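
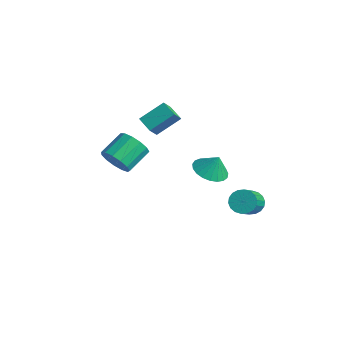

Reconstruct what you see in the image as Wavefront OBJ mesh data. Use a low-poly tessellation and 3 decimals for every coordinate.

v -0.595 -4.382 2.365
v -0.303 -4.719 3.1
v -0.533 -3.454 3.771
v -0.825 -3.118 3.035
v 0.082 -4.53 2.875
v -0.149 -3.265 3.545
v 0.252 -4.293 2.487
v 0.021 -3.029 3.158
v 0.153 -4.085 2.061
v -0.077 -2.82 2.732
v -0.183 -3.972 1.731
v -0.414 -2.707 2.402
v -0.65 -3.988 1.602
v -0.88 -2.723 2.273
v -1.1 -4.13 1.716
v -1.33 -2.865 2.386
v -1.389 -4.352 2.035
v -1.619 -3.087 2.706
v -1.426 -4.584 2.459
v -1.656 -3.319 3.13
v -1.199 -4.751 2.853
v -1.429 -3.487 3.524
v -0.781 -4.802 3.092
v -1.011 -3.537 3.763
v 2.423 1.279 -1.216
v 3.008 1.634 -1.3
v 3.903 0.436 -0.128
v 3.317 0.081 -0.044
v 2.878 1.773 -1.059
v 3.773 0.575 0.113
v 2.658 1.814 -0.849
v 3.553 0.616 0.323
v 2.391 1.749 -0.712
v 3.286 0.551 0.46
v 2.13 1.591 -0.674
v 3.025 0.393 0.498
v 1.928 1.371 -0.744
v 2.822 0.173 0.428
v 1.823 1.133 -0.908
v 2.718 -0.065 0.265
v 1.837 0.924 -1.132
v 2.732 -0.274 0.04
v 1.967 0.785 -1.373
v 2.862 -0.413 -0.201
v 2.187 0.744 -1.583
v 3.082 -0.454 -0.411
v 2.454 0.809 -1.72
v 3.349 -0.389 -0.548
v 2.715 0.967 -1.758
v 3.61 -0.231 -0.586
v 2.918 1.187 -1.688
v 3.812 -0.011 -0.516
v 3.022 1.425 -1.525
v 3.917 0.227 -0.352
v -0.776 1.282 -0.782
v 0.115 1.037 -1.004
v -0.444 1.558 0.242
v 0.108 1.419 -1.104
v -0.053 1.777 -1.149
v -0.338 2.05 -1.13
v -0.698 2.19 -1.051
v -1.073 2.173 -0.925
v -1.395 2.002 -0.775
v -1.611 1.707 -0.625
v -1.682 1.338 -0.503
v -1.597 0.96 -0.429
v -1.369 0.637 -0.416
v -1.039 0.426 -0.466
v -0.663 0.363 -0.571
v -0.307 0.459 -0.712
v -0.032 0.697 -0.865
v -4.008 -0.232 1.453
v -3.726 -0.847 2.175
v -3.646 0.974 2.339
v -3.364 0.359 3.062
v -3.116 -0.239 1.098
v -2.834 -0.854 1.821
v -2.754 0.967 1.985
v -2.472 0.352 2.707
f 2 1 5
f 2 5 3
f 3 5 6
f 3 6 4
f 5 1 7
f 5 7 6
f 6 7 8
f 6 8 4
f 7 1 9
f 7 9 8
f 8 9 10
f 8 10 4
f 9 1 11
f 9 11 10
f 10 11 12
f 10 12 4
f 11 1 13
f 11 13 12
f 12 13 14
f 12 14 4
f 13 1 15
f 13 15 14
f 14 15 16
f 14 16 4
f 15 1 17
f 15 17 16
f 16 17 18
f 16 18 4
f 17 1 19
f 17 19 18
f 18 19 20
f 18 20 4
f 19 1 21
f 19 21 20
f 20 21 22
f 20 22 4
f 21 1 23
f 21 23 22
f 22 23 24
f 22 24 4
f 23 1 2
f 23 2 24
f 24 2 3
f 24 3 4
f 26 25 29
f 26 29 27
f 27 29 30
f 27 30 28
f 29 25 31
f 29 31 30
f 30 31 32
f 30 32 28
f 31 25 33
f 31 33 32
f 32 33 34
f 32 34 28
f 33 25 35
f 33 35 34
f 34 35 36
f 34 36 28
f 35 25 37
f 35 37 36
f 36 37 38
f 36 38 28
f 37 25 39
f 37 39 38
f 38 39 40
f 38 40 28
f 39 25 41
f 39 41 40
f 40 41 42
f 40 42 28
f 41 25 43
f 41 43 42
f 42 43 44
f 42 44 28
f 43 25 45
f 43 45 44
f 44 45 46
f 44 46 28
f 45 25 47
f 45 47 46
f 46 47 48
f 46 48 28
f 47 25 49
f 47 49 48
f 48 49 50
f 48 50 28
f 49 25 51
f 49 51 50
f 50 51 52
f 50 52 28
f 51 25 53
f 51 53 52
f 52 53 54
f 52 54 28
f 53 25 26
f 53 26 54
f 54 26 27
f 54 27 28
f 56 55 58
f 56 58 57
f 58 55 59
f 58 59 57
f 59 55 60
f 59 60 57
f 60 55 61
f 60 61 57
f 61 55 62
f 61 62 57
f 62 55 63
f 62 63 57
f 63 55 64
f 63 64 57
f 64 55 65
f 64 65 57
f 65 55 66
f 65 66 57
f 66 55 67
f 66 67 57
f 67 55 68
f 67 68 57
f 68 55 69
f 68 69 57
f 69 55 70
f 69 70 57
f 70 55 71
f 70 71 57
f 71 55 56
f 71 56 57
f 73 75 72
f 76 73 72
f 72 75 74
f 74 76 72
f 73 79 75
f 77 73 76
f 77 79 73
f 75 79 74
f 78 76 74
f 74 79 78
f 78 77 76
f 79 77 78



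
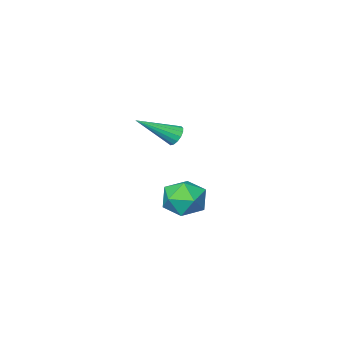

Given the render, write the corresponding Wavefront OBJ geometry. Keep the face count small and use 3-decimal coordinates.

v 0.548 4.632 -3.423
v 0.936 4.265 -4.329
v -0.156 3.115 -3.111
v 0.232 2.748 -4.017
v 0.88 2.976 -3.221
v 1.315 3.913 -3.414
v -0.535 3.467 -4.026
v -0.1 4.404 -4.219
v 0.267 3.545 -4.702
v 1.142 3.242 -4.204
v -0.362 4.138 -3.236
v 0.513 3.835 -2.738
v -2.875 -1.753 -3.049
v -2.528 -1.407 -3.359
v -1.205 -2.427 -1.931
v -2.616 -1.24 -3.126
v -2.774 -1.209 -2.872
v -2.959 -1.325 -2.666
v -3.121 -1.555 -2.562
v -3.218 -1.838 -2.588
v -3.223 -2.098 -2.738
v -3.134 -2.266 -2.971
v -2.977 -2.296 -3.225
v -2.792 -2.18 -3.431
v -2.63 -1.95 -3.535
v -2.533 -1.667 -3.509
f 1 12 6
f 1 6 2
f 1 2 8
f 1 8 11
f 1 11 12
f 2 6 10
f 6 12 5
f 12 11 3
f 11 8 7
f 8 2 9
f 4 10 5
f 4 5 3
f 4 3 7
f 4 7 9
f 4 9 10
f 5 10 6
f 3 5 12
f 7 3 11
f 9 7 8
f 10 9 2
f 14 13 16
f 14 16 15
f 16 13 17
f 16 17 15
f 17 13 18
f 17 18 15
f 18 13 19
f 18 19 15
f 19 13 20
f 19 20 15
f 20 13 21
f 20 21 15
f 21 13 22
f 21 22 15
f 22 13 23
f 22 23 15
f 23 13 24
f 23 24 15
f 24 13 25
f 24 25 15
f 25 13 26
f 25 26 15
f 26 13 14
f 26 14 15



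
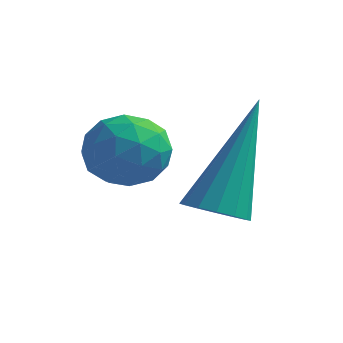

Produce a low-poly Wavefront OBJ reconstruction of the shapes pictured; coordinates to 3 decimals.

v 1.961 -0.579 -2.881
v 2.393 -0.825 -2.769
v 2.079 0.459 -1.059
v 2.469 -0.608 -2.898
v 2.409 -0.383 -3.022
v 2.229 -0.21 -3.109
v 1.976 -0.137 -3.134
v 1.72 -0.182 -3.091
v 1.528 -0.334 -2.992
v 1.452 -0.551 -2.863
v 1.512 -0.776 -2.739
v 1.692 -0.948 -2.653
v 1.945 -1.022 -2.627
v 2.201 -0.977 -2.67
v 0.347 -1.085 -1.812
v 0.737 -0.666 -1.478
v 1.163 -1.774 -1.902
v 1.553 -1.355 -1.568
v 1.057 -1.665 -1.257
v 0.553 -1.239 -1.202
v 1.347 -1.201 -2.178
v 0.843 -0.775 -2.123
v 1.355 -0.738 -1.705
v 1.176 -1.025 -1.135
v 0.724 -1.415 -2.245
v 0.545 -1.702 -1.675
v 0.47 -0.815 -1.637
v 1.43 -1.625 -1.743
v 1.138 -1.807 -1.56
v 1.367 -1.561 -1.364
v 0.362 -1.152 -1.475
v 0.591 -0.906 -1.278
v 0.779 -1.493 -1.148
v 1.309 -1.534 -2.102
v 1.538 -1.288 -1.905
v 0.533 -0.879 -2.016
v 0.762 -0.633 -1.82
v 1.121 -0.947 -2.232
v 1.063 -0.611 -1.574
v 1.543 -1.016 -1.627
v 1.422 -0.925 -1.986
v 1.125 -0.675 -1.953
v 0.957 -0.78 -1.239
v 1.437 -1.185 -1.292
v 1.146 -1.367 -1.109
v 0.849 -1.116 -1.077
v 1.321 -0.822 -1.373
v 0.463 -1.255 -2.088
v 0.943 -1.66 -2.141
v 1.051 -1.324 -2.303
v 0.754 -1.073 -2.271
v 0.357 -1.424 -1.753
v 0.837 -1.829 -1.806
v 0.775 -1.765 -1.427
v 0.478 -1.515 -1.394
v 0.579 -1.618 -2.007
f 2 1 4
f 2 4 3
f 4 1 5
f 4 5 3
f 5 1 6
f 5 6 3
f 6 1 7
f 6 7 3
f 7 1 8
f 7 8 3
f 8 1 9
f 8 9 3
f 9 1 10
f 9 10 3
f 10 1 11
f 10 11 3
f 11 1 12
f 11 12 3
f 12 1 13
f 12 13 3
f 13 1 14
f 13 14 3
f 14 1 2
f 14 2 3
f 15 52 31
f 52 26 55
f 31 55 20
f 52 55 31
f 15 31 27
f 31 20 32
f 27 32 16
f 31 32 27
f 15 27 36
f 27 16 37
f 36 37 22
f 27 37 36
f 15 36 48
f 36 22 51
f 48 51 25
f 36 51 48
f 15 48 52
f 48 25 56
f 52 56 26
f 48 56 52
f 16 32 43
f 32 20 46
f 43 46 24
f 32 46 43
f 20 55 33
f 55 26 54
f 33 54 19
f 55 54 33
f 26 56 53
f 56 25 49
f 53 49 17
f 56 49 53
f 25 51 50
f 51 22 38
f 50 38 21
f 51 38 50
f 22 37 42
f 37 16 39
f 42 39 23
f 37 39 42
f 18 44 30
f 44 24 45
f 30 45 19
f 44 45 30
f 18 30 28
f 30 19 29
f 28 29 17
f 30 29 28
f 18 28 35
f 28 17 34
f 35 34 21
f 28 34 35
f 18 35 40
f 35 21 41
f 40 41 23
f 35 41 40
f 18 40 44
f 40 23 47
f 44 47 24
f 40 47 44
f 19 45 33
f 45 24 46
f 33 46 20
f 45 46 33
f 17 29 53
f 29 19 54
f 53 54 26
f 29 54 53
f 21 34 50
f 34 17 49
f 50 49 25
f 34 49 50
f 23 41 42
f 41 21 38
f 42 38 22
f 41 38 42
f 24 47 43
f 47 23 39
f 43 39 16
f 47 39 43



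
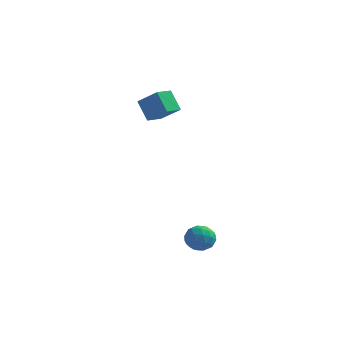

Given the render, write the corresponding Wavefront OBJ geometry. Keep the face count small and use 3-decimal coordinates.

v -3.025 3.636 3.995
v -1.734 3.346 4.929
v -2.676 4.71 3.845
v -1.384 4.421 4.779
v -2.256 3.219 2.801
v -0.964 2.93 3.735
v -1.906 4.294 2.651
v -0.615 4.004 3.585
v 3.347 -1.704 -3.859
v 3.757 -2.274 -3.324
v 2.223 -1.686 -2.976
v 2.633 -2.256 -2.441
v 2.933 -1.429 -2.518
v 3.628 -1.44 -3.064
v 2.352 -2.52 -3.236
v 3.047 -2.531 -3.782
v 3.143 -2.779 -2.939
v 3.502 -2.105 -2.496
v 2.478 -1.855 -3.804
v 2.837 -1.181 -3.361
v 3.651 -1.991 -3.669
v 2.329 -1.969 -2.631
v 2.506 -1.483 -2.676
v 2.747 -1.819 -2.362
v 3.574 -1.5 -3.516
v 3.816 -1.836 -3.202
v 3.332 -1.339 -2.728
v 2.164 -2.124 -3.098
v 2.406 -2.46 -2.784
v 3.233 -2.141 -3.938
v 3.474 -2.477 -3.624
v 2.648 -2.621 -3.572
v 3.531 -2.622 -3.129
v 2.87 -2.612 -2.61
v 2.705 -2.767 -3.077
v 3.113 -2.773 -3.397
v 3.742 -2.226 -2.868
v 3.081 -2.216 -2.349
v 3.258 -1.73 -2.394
v 3.666 -1.736 -2.715
v 3.381 -2.523 -2.642
v 2.899 -1.744 -3.951
v 2.238 -1.734 -3.432
v 2.314 -2.224 -3.585
v 2.722 -2.23 -3.906
v 3.11 -1.348 -3.69
v 2.449 -1.338 -3.171
v 2.867 -1.187 -2.903
v 3.275 -1.193 -3.223
v 2.599 -1.437 -3.658
f 2 4 1
f 5 2 1
f 1 4 3
f 3 5 1
f 2 8 4
f 6 2 5
f 6 8 2
f 4 8 3
f 7 5 3
f 3 8 7
f 7 6 5
f 8 6 7
f 9 46 25
f 46 20 49
f 25 49 14
f 46 49 25
f 9 25 21
f 25 14 26
f 21 26 10
f 25 26 21
f 9 21 30
f 21 10 31
f 30 31 16
f 21 31 30
f 9 30 42
f 30 16 45
f 42 45 19
f 30 45 42
f 9 42 46
f 42 19 50
f 46 50 20
f 42 50 46
f 10 26 37
f 26 14 40
f 37 40 18
f 26 40 37
f 14 49 27
f 49 20 48
f 27 48 13
f 49 48 27
f 20 50 47
f 50 19 43
f 47 43 11
f 50 43 47
f 19 45 44
f 45 16 32
f 44 32 15
f 45 32 44
f 16 31 36
f 31 10 33
f 36 33 17
f 31 33 36
f 12 38 24
f 38 18 39
f 24 39 13
f 38 39 24
f 12 24 22
f 24 13 23
f 22 23 11
f 24 23 22
f 12 22 29
f 22 11 28
f 29 28 15
f 22 28 29
f 12 29 34
f 29 15 35
f 34 35 17
f 29 35 34
f 12 34 38
f 34 17 41
f 38 41 18
f 34 41 38
f 13 39 27
f 39 18 40
f 27 40 14
f 39 40 27
f 11 23 47
f 23 13 48
f 47 48 20
f 23 48 47
f 15 28 44
f 28 11 43
f 44 43 19
f 28 43 44
f 17 35 36
f 35 15 32
f 36 32 16
f 35 32 36
f 18 41 37
f 41 17 33
f 37 33 10
f 41 33 37



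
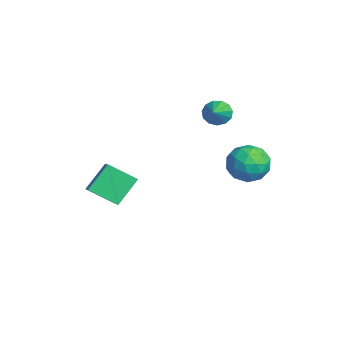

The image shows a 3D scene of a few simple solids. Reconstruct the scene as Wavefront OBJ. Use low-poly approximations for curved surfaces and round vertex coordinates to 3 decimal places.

v -2.319 -2.467 -0.812
v -1.343 -2.505 -0.285
v -1.809 -1.174 -1.664
v -0.833 -1.213 -1.137
v -1.707 -3.507 -2.023
v -0.731 -3.546 -1.496
v -1.197 -2.215 -2.875
v -0.221 -2.253 -2.348
v -0.309 2.354 3.104
v 0.042 2.932 2.889
v 1.009 1.846 3.896
v -0.13 3.028 3.237
v -0.359 2.91 3.543
v -0.572 2.615 3.709
v -0.702 2.238 3.684
v -0.708 1.897 3.474
v -0.586 1.702 3.147
v -0.377 1.713 2.806
v -0.147 1.928 2.56
v 0.032 2.278 2.486
v 0.103 2.652 2.609
v 2.233 2.994 2.2
v 2.809 3.874 1.99
v 3.411 2.026 1.37
v 3.987 2.906 1.16
v 3.909 2.544 2.167
v 3.181 3.142 2.679
v 3.039 2.758 0.681
v 2.311 3.356 1.193
v 3.307 3.729 1.051
v 3.844 3.596 1.969
v 2.376 2.304 1.391
v 2.913 2.171 2.309
v 2.418 3.519 2.167
v 3.802 2.381 1.193
v 3.757 2.168 1.784
v 4.095 2.686 1.661
v 2.636 3.088 2.573
v 2.975 3.606 2.449
v 3.621 2.824 2.553
v 3.245 2.294 0.911
v 3.584 2.812 0.787
v 2.125 3.214 1.699
v 2.463 3.732 1.576
v 2.599 3.076 0.807
v 3.048 3.951 1.492
v 3.741 3.382 1.005
v 3.184 3.295 0.723
v 2.756 3.646 1.024
v 3.365 3.873 2.032
v 4.057 3.304 1.545
v 4.011 3.091 2.136
v 3.583 3.443 2.437
v 3.657 3.787 1.48
v 2.163 2.596 1.815
v 2.855 2.027 1.328
v 2.637 2.457 0.923
v 2.209 2.809 1.224
v 2.479 2.518 2.355
v 3.172 1.949 1.868
v 3.464 2.254 2.336
v 3.036 2.605 2.637
v 2.563 2.113 1.88
f 2 4 1
f 5 2 1
f 1 4 3
f 3 5 1
f 2 8 4
f 6 2 5
f 6 8 2
f 4 8 3
f 7 5 3
f 3 8 7
f 7 6 5
f 8 6 7
f 10 9 12
f 10 12 11
f 12 9 13
f 12 13 11
f 13 9 14
f 13 14 11
f 14 9 15
f 14 15 11
f 15 9 16
f 15 16 11
f 16 9 17
f 16 17 11
f 17 9 18
f 17 18 11
f 18 9 19
f 18 19 11
f 19 9 20
f 19 20 11
f 20 9 21
f 20 21 11
f 21 9 10
f 21 10 11
f 22 59 38
f 59 33 62
f 38 62 27
f 59 62 38
f 22 38 34
f 38 27 39
f 34 39 23
f 38 39 34
f 22 34 43
f 34 23 44
f 43 44 29
f 34 44 43
f 22 43 55
f 43 29 58
f 55 58 32
f 43 58 55
f 22 55 59
f 55 32 63
f 59 63 33
f 55 63 59
f 23 39 50
f 39 27 53
f 50 53 31
f 39 53 50
f 27 62 40
f 62 33 61
f 40 61 26
f 62 61 40
f 33 63 60
f 63 32 56
f 60 56 24
f 63 56 60
f 32 58 57
f 58 29 45
f 57 45 28
f 58 45 57
f 29 44 49
f 44 23 46
f 49 46 30
f 44 46 49
f 25 51 37
f 51 31 52
f 37 52 26
f 51 52 37
f 25 37 35
f 37 26 36
f 35 36 24
f 37 36 35
f 25 35 42
f 35 24 41
f 42 41 28
f 35 41 42
f 25 42 47
f 42 28 48
f 47 48 30
f 42 48 47
f 25 47 51
f 47 30 54
f 51 54 31
f 47 54 51
f 26 52 40
f 52 31 53
f 40 53 27
f 52 53 40
f 24 36 60
f 36 26 61
f 60 61 33
f 36 61 60
f 28 41 57
f 41 24 56
f 57 56 32
f 41 56 57
f 30 48 49
f 48 28 45
f 49 45 29
f 48 45 49
f 31 54 50
f 54 30 46
f 50 46 23
f 54 46 50



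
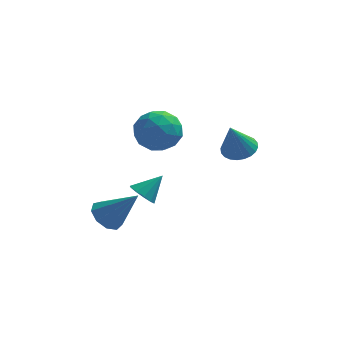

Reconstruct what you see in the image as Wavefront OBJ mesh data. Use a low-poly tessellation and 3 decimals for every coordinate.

v -2.035 -2.7 -1.724
v -1.377 -2.651 -2.306
v -0.645 -2.98 -0.176
v -1.504 -2.103 -2.093
v -1.88 -1.834 -1.707
v -2.328 -1.97 -1.329
v -2.639 -2.448 -1.136
v -2.668 -3.044 -1.218
v -2.401 -3.478 -1.537
v -1.962 -3.549 -1.944
v -1.558 -3.222 -2.247
v 3.517 0.413 0.873
v 4.058 -0.235 0.771
v 3.123 -0.173 2.507
v 4.257 -0.004 0.902
v 4.344 0.29 1.029
v 4.304 0.603 1.131
v 4.145 0.887 1.195
v 3.89 1.099 1.209
v 3.579 1.206 1.172
v 3.258 1.193 1.09
v 2.976 1.061 0.975
v 2.777 0.83 0.844
v 2.691 0.536 0.718
v 2.73 0.223 0.615
v 2.889 -0.061 0.551
v 3.144 -0.273 0.537
v 3.456 -0.38 0.574
v 3.777 -0.367 0.656
v -0.822 0.733 -2.639
v -0.247 0.436 -2.998
v 0.062 1.307 -1.701
v -0.327 0.849 -3.176
v -0.595 1.218 -3.149
v -0.95 1.402 -2.927
v -1.256 1.331 -2.595
v -1.396 1.031 -2.279
v -1.317 0.617 -2.101
v -1.048 0.248 -2.128
v -0.693 0.064 -2.35
v -0.387 0.136 -2.682
v -0.349 -0.638 2.67
v 0.727 -0.668 3.064
v -0.527 -2.452 3.016
v 0.549 -2.482 3.41
v -0.262 -1.927 4
v -0.152 -0.807 3.786
v 0.352 -2.313 2.294
v 0.462 -1.193 2.08
v 1.16 -1.704 2.831
v 0.78 -1.465 3.886
v -0.58 -1.655 2.194
v -0.96 -1.416 3.249
v 0.204 -0.494 2.837
v -0.004 -2.626 3.243
v -0.481 -2.3 3.59
v 0.151 -2.318 3.822
v -0.312 -0.576 3.261
v 0.32 -0.593 3.493
v -0.261 -1.333 4.043
v -0.12 -2.527 2.587
v 0.512 -2.544 2.819
v 0.049 -0.802 2.258
v 0.681 -0.82 2.49
v 0.461 -1.787 2.037
v 1.091 -1.12 2.932
v 0.987 -2.186 3.135
v 0.871 -2.087 2.479
v 0.936 -1.428 2.353
v 0.868 -0.98 3.552
v 0.764 -2.046 3.755
v 0.287 -1.72 4.102
v 0.352 -1.062 3.976
v 1.123 -1.589 3.415
v -0.564 -1.074 2.325
v -0.668 -2.14 2.528
v -0.152 -2.058 2.104
v -0.087 -1.4 1.978
v -0.787 -0.934 2.945
v -0.891 -2 3.148
v -0.736 -1.692 3.727
v -0.671 -1.033 3.601
v -0.923 -1.531 2.665
f 2 1 4
f 2 4 3
f 4 1 5
f 4 5 3
f 5 1 6
f 5 6 3
f 6 1 7
f 6 7 3
f 7 1 8
f 7 8 3
f 8 1 9
f 8 9 3
f 9 1 10
f 9 10 3
f 10 1 11
f 10 11 3
f 11 1 2
f 11 2 3
f 13 12 15
f 13 15 14
f 15 12 16
f 15 16 14
f 16 12 17
f 16 17 14
f 17 12 18
f 17 18 14
f 18 12 19
f 18 19 14
f 19 12 20
f 19 20 14
f 20 12 21
f 20 21 14
f 21 12 22
f 21 22 14
f 22 12 23
f 22 23 14
f 23 12 24
f 23 24 14
f 24 12 25
f 24 25 14
f 25 12 26
f 25 26 14
f 26 12 27
f 26 27 14
f 27 12 28
f 27 28 14
f 28 12 29
f 28 29 14
f 29 12 13
f 29 13 14
f 31 30 33
f 31 33 32
f 33 30 34
f 33 34 32
f 34 30 35
f 34 35 32
f 35 30 36
f 35 36 32
f 36 30 37
f 36 37 32
f 37 30 38
f 37 38 32
f 38 30 39
f 38 39 32
f 39 30 40
f 39 40 32
f 40 30 41
f 40 41 32
f 41 30 31
f 41 31 32
f 42 79 58
f 79 53 82
f 58 82 47
f 79 82 58
f 42 58 54
f 58 47 59
f 54 59 43
f 58 59 54
f 42 54 63
f 54 43 64
f 63 64 49
f 54 64 63
f 42 63 75
f 63 49 78
f 75 78 52
f 63 78 75
f 42 75 79
f 75 52 83
f 79 83 53
f 75 83 79
f 43 59 70
f 59 47 73
f 70 73 51
f 59 73 70
f 47 82 60
f 82 53 81
f 60 81 46
f 82 81 60
f 53 83 80
f 83 52 76
f 80 76 44
f 83 76 80
f 52 78 77
f 78 49 65
f 77 65 48
f 78 65 77
f 49 64 69
f 64 43 66
f 69 66 50
f 64 66 69
f 45 71 57
f 71 51 72
f 57 72 46
f 71 72 57
f 45 57 55
f 57 46 56
f 55 56 44
f 57 56 55
f 45 55 62
f 55 44 61
f 62 61 48
f 55 61 62
f 45 62 67
f 62 48 68
f 67 68 50
f 62 68 67
f 45 67 71
f 67 50 74
f 71 74 51
f 67 74 71
f 46 72 60
f 72 51 73
f 60 73 47
f 72 73 60
f 44 56 80
f 56 46 81
f 80 81 53
f 56 81 80
f 48 61 77
f 61 44 76
f 77 76 52
f 61 76 77
f 50 68 69
f 68 48 65
f 69 65 49
f 68 65 69
f 51 74 70
f 74 50 66
f 70 66 43
f 74 66 70



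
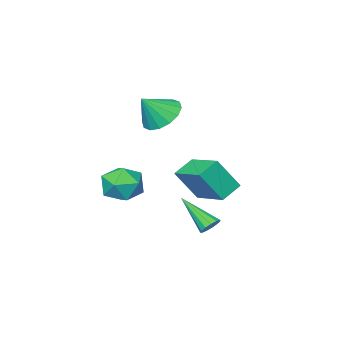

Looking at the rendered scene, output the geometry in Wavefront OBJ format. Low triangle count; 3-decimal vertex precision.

v -0.847 -2.739 -2.36
v -0.361 -2.92 -3.251
v -0.999 -4.38 -2.109
v -0.513 -4.561 -3
v 0.005 -4.164 -2.203
v 0.098 -3.149 -2.358
v -1.458 -4.151 -3.002
v -1.365 -3.136 -3.157
v -0.739 -3.792 -3.648
v 0.165 -3.8 -3.153
v -1.525 -3.5 -2.207
v -0.621 -3.508 -1.712
v -1.774 0.708 -3.792
v -1.339 0.931 -3.646
v -1.426 -0.728 -2.628
v -1.543 1.027 -3.467
v -1.821 1.021 -3.391
v -2.083 0.915 -3.443
v -2.247 0.744 -3.605
v -2.261 0.561 -3.826
v -2.121 0.425 -4.037
v -1.87 0.379 -4.169
v -1.589 0.437 -4.182
v -1.366 0.581 -4.07
v -1.273 0.765 -3.871
v -2.824 -3.799 0.683
v -2.203 -3.123 0.262
v -1.896 -3.981 1.757
v -2.513 -2.844 0.577
v -2.906 -2.821 0.921
v -3.277 -3.06 1.201
v -3.527 -3.497 1.343
v -3.588 -4.015 1.308
v -3.444 -4.475 1.105
v -3.135 -4.754 0.79
v -2.741 -4.777 0.446
v -2.37 -4.538 0.166
v -2.121 -4.101 0.024
v -2.06 -3.583 0.059
v -1.544 0.156 -2.32
v -2.479 0.087 -1.825
v -1.38 1.933 -1.76
v -2.315 1.864 -1.265
v -0.785 -0.344 -0.955
v -1.72 -0.413 -0.46
v -0.621 1.433 -0.395
v -1.556 1.364 0.1
f 1 12 6
f 1 6 2
f 1 2 8
f 1 8 11
f 1 11 12
f 2 6 10
f 6 12 5
f 12 11 3
f 11 8 7
f 8 2 9
f 4 10 5
f 4 5 3
f 4 3 7
f 4 7 9
f 4 9 10
f 5 10 6
f 3 5 12
f 7 3 11
f 9 7 8
f 10 9 2
f 14 13 16
f 14 16 15
f 16 13 17
f 16 17 15
f 17 13 18
f 17 18 15
f 18 13 19
f 18 19 15
f 19 13 20
f 19 20 15
f 20 13 21
f 20 21 15
f 21 13 22
f 21 22 15
f 22 13 23
f 22 23 15
f 23 13 24
f 23 24 15
f 24 13 25
f 24 25 15
f 25 13 14
f 25 14 15
f 27 26 29
f 27 29 28
f 29 26 30
f 29 30 28
f 30 26 31
f 30 31 28
f 31 26 32
f 31 32 28
f 32 26 33
f 32 33 28
f 33 26 34
f 33 34 28
f 34 26 35
f 34 35 28
f 35 26 36
f 35 36 28
f 36 26 37
f 36 37 28
f 37 26 38
f 37 38 28
f 38 26 39
f 38 39 28
f 39 26 27
f 39 27 28
f 41 43 40
f 44 41 40
f 40 43 42
f 42 44 40
f 41 47 43
f 45 41 44
f 45 47 41
f 43 47 42
f 46 44 42
f 42 47 46
f 46 45 44
f 47 45 46



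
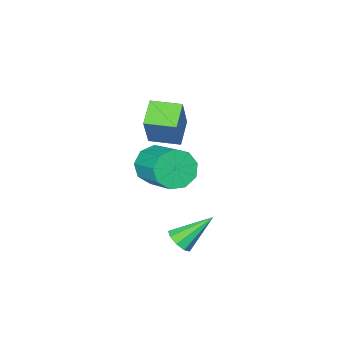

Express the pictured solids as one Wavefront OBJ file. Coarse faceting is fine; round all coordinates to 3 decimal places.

v 3.986 2.733 0.557
v 4.269 2.303 1.031
v 2.614 3.247 1.843
v 4.466 2.738 1.067
v 4.438 3.171 0.864
v 4.199 3.399 0.517
v 3.86 3.315 0.189
v 3.58 2.959 0.033
v 3.491 2.497 0.122
v 3.633 2.146 0.414
v 3.94 2.069 0.773
v 3.165 -0.273 3.219
v 4.148 -0.22 2.886
v 4.399 1.666 3.928
v 3.415 1.613 4.261
v 3.716 0.096 2.418
v 3.967 1.983 3.46
v 3.025 0.239 2.325
v 3.276 2.126 3.367
v 2.4 0.143 2.65
v 2.651 2.029 3.692
v 2.132 -0.148 3.241
v 2.383 1.738 4.284
v 2.348 -0.498 3.822
v 2.599 1.389 4.865
v 2.946 -0.743 4.121
v 3.196 1.144 5.163
v 3.646 -0.767 3.997
v 3.897 1.119 5.04
v 4.121 -0.561 3.509
v 4.372 1.326 4.552
v 0.831 -3.934 3.024
v 1.528 -3.257 4.942
v -0.202 -2.846 3.016
v 0.495 -2.17 4.934
v 1.745 -3.07 2.386
v 2.442 -2.394 4.304
v 0.712 -1.983 2.378
v 1.409 -1.306 4.296
f 2 1 4
f 2 4 3
f 4 1 5
f 4 5 3
f 5 1 6
f 5 6 3
f 6 1 7
f 6 7 3
f 7 1 8
f 7 8 3
f 8 1 9
f 8 9 3
f 9 1 10
f 9 10 3
f 10 1 11
f 10 11 3
f 11 1 2
f 11 2 3
f 13 12 16
f 13 16 14
f 14 16 17
f 14 17 15
f 16 12 18
f 16 18 17
f 17 18 19
f 17 19 15
f 18 12 20
f 18 20 19
f 19 20 21
f 19 21 15
f 20 12 22
f 20 22 21
f 21 22 23
f 21 23 15
f 22 12 24
f 22 24 23
f 23 24 25
f 23 25 15
f 24 12 26
f 24 26 25
f 25 26 27
f 25 27 15
f 26 12 28
f 26 28 27
f 27 28 29
f 27 29 15
f 28 12 30
f 28 30 29
f 29 30 31
f 29 31 15
f 30 12 13
f 30 13 31
f 31 13 14
f 31 14 15
f 33 35 32
f 36 33 32
f 32 35 34
f 34 36 32
f 33 39 35
f 37 33 36
f 37 39 33
f 35 39 34
f 38 36 34
f 34 39 38
f 38 37 36
f 39 37 38



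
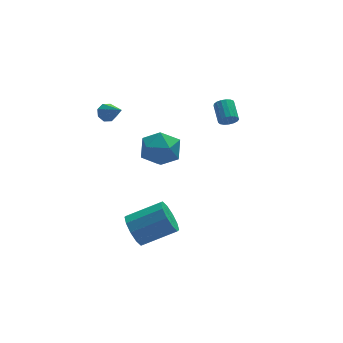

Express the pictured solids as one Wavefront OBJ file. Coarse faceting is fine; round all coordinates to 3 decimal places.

v -2.82 -2.956 -3.576
v -2.431 -3.374 -4.469
v -0.491 -3.561 -3.537
v -0.88 -3.144 -2.644
v -2.353 -2.724 -4.499
v -0.414 -2.912 -3.567
v -2.454 -2.163 -4.177
v -0.515 -2.35 -3.244
v -2.695 -1.905 -3.625
v -0.755 -2.092 -2.692
v -2.983 -2.048 -3.054
v -1.044 -2.236 -2.122
v -3.209 -2.539 -2.683
v -1.269 -2.726 -1.751
v -3.286 -3.188 -2.653
v -1.347 -3.376 -1.721
v -3.185 -3.75 -2.976
v -1.246 -3.937 -2.043
v -2.945 -4.008 -3.528
v -1.005 -4.195 -2.595
v -2.656 -3.864 -4.098
v -0.717 -4.052 -3.166
v 2.947 -0.939 2.762
v 3.252 -1.159 3.191
v 3.318 -0.02 3.726
v 3.013 0.199 3.298
v 3.44 -1.084 3.008
v 3.507 0.055 3.544
v 3.515 -0.976 2.769
v 3.582 0.163 3.305
v 3.46 -0.86 2.529
v 3.527 0.279 3.064
v 3.288 -0.761 2.342
v 3.355 0.377 2.877
v 3.037 -0.704 2.251
v 3.104 0.434 2.787
v 2.765 -0.701 2.277
v 2.832 0.438 2.813
v 2.535 -0.752 2.415
v 2.602 0.387 2.95
v 2.4 -0.846 2.632
v 2.466 0.293 3.167
v 2.389 -0.961 2.879
v 2.456 0.177 3.414
v 2.506 -1.072 3.099
v 2.573 0.067 3.635
v 2.724 -1.152 3.242
v 2.791 -0.013 3.778
v 2.993 -1.183 3.275
v 3.06 -0.045 3.811
v -3.226 1.068 3.154
v -2.948 1.479 3.508
v -2.714 -0.168 4.186
v -3.39 1.403 3.636
v -3.737 1.131 3.482
v -3.784 0.822 3.135
v -3.504 0.657 2.799
v -3.062 0.733 2.671
v -2.716 1.006 2.826
v -2.668 1.315 3.172
v -1.035 -2.419 3.647
v -0.409 -3.44 3.808
v -2.491 -3.44 2.832
v -1.865 -4.461 2.993
v -2.313 -3.869 3.948
v -1.413 -3.238 4.452
v -1.487 -3.642 2.188
v -0.587 -3.011 2.692
v -0.688 -4.196 2.907
v -1.198 -4.337 3.994
v -1.702 -2.543 2.646
v -2.212 -2.684 3.733
f 2 1 5
f 2 5 3
f 3 5 6
f 3 6 4
f 5 1 7
f 5 7 6
f 6 7 8
f 6 8 4
f 7 1 9
f 7 9 8
f 8 9 10
f 8 10 4
f 9 1 11
f 9 11 10
f 10 11 12
f 10 12 4
f 11 1 13
f 11 13 12
f 12 13 14
f 12 14 4
f 13 1 15
f 13 15 14
f 14 15 16
f 14 16 4
f 15 1 17
f 15 17 16
f 16 17 18
f 16 18 4
f 17 1 19
f 17 19 18
f 18 19 20
f 18 20 4
f 19 1 21
f 19 21 20
f 20 21 22
f 20 22 4
f 21 1 2
f 21 2 22
f 22 2 3
f 22 3 4
f 24 23 27
f 24 27 25
f 25 27 28
f 25 28 26
f 27 23 29
f 27 29 28
f 28 29 30
f 28 30 26
f 29 23 31
f 29 31 30
f 30 31 32
f 30 32 26
f 31 23 33
f 31 33 32
f 32 33 34
f 32 34 26
f 33 23 35
f 33 35 34
f 34 35 36
f 34 36 26
f 35 23 37
f 35 37 36
f 36 37 38
f 36 38 26
f 37 23 39
f 37 39 38
f 38 39 40
f 38 40 26
f 39 23 41
f 39 41 40
f 40 41 42
f 40 42 26
f 41 23 43
f 41 43 42
f 42 43 44
f 42 44 26
f 43 23 45
f 43 45 44
f 44 45 46
f 44 46 26
f 45 23 47
f 45 47 46
f 46 47 48
f 46 48 26
f 47 23 49
f 47 49 48
f 48 49 50
f 48 50 26
f 49 23 24
f 49 24 50
f 50 24 25
f 50 25 26
f 52 51 54
f 52 54 53
f 54 51 55
f 54 55 53
f 55 51 56
f 55 56 53
f 56 51 57
f 56 57 53
f 57 51 58
f 57 58 53
f 58 51 59
f 58 59 53
f 59 51 60
f 59 60 53
f 60 51 52
f 60 52 53
f 61 72 66
f 61 66 62
f 61 62 68
f 61 68 71
f 61 71 72
f 62 66 70
f 66 72 65
f 72 71 63
f 71 68 67
f 68 62 69
f 64 70 65
f 64 65 63
f 64 63 67
f 64 67 69
f 64 69 70
f 65 70 66
f 63 65 72
f 67 63 71
f 69 67 68
f 70 69 62



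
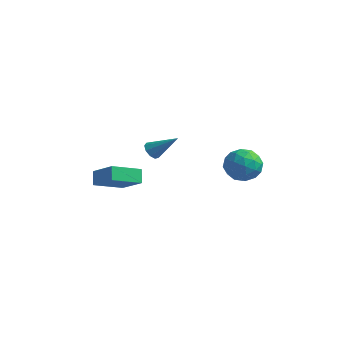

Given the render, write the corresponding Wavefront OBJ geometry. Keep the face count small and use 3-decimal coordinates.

v -2.861 0.565 0.001
v -3.192 0.992 0.604
v -2.2 1.927 -0.602
v -2.53 2.354 0.001
v -1.57 0.326 0.879
v -1.9 0.753 1.482
v -0.908 1.688 0.276
v -1.239 2.115 0.879
v 2.917 3.982 2.311
v 3.637 3.844 2.927
v 3.423 2.796 1.453
v 4.143 2.658 2.069
v 3.243 2.469 2.334
v 2.93 3.201 2.864
v 4.13 3.439 1.516
v 3.817 4.171 2.046
v 4.386 3.508 2.435
v 3.838 2.908 2.941
v 3.222 3.732 1.439
v 2.674 3.132 1.945
v 3.233 4.017 2.694
v 3.827 2.623 1.686
v 3.299 2.512 1.842
v 3.721 2.43 2.204
v 2.817 3.639 2.657
v 3.24 3.558 3.019
v 3.009 2.75 2.671
v 3.82 3.082 1.361
v 4.243 3.001 1.723
v 3.339 4.21 2.176
v 3.761 4.128 2.538
v 4.051 3.89 1.709
v 4.096 3.738 2.767
v 4.393 3.041 2.263
v 4.386 3.5 1.938
v 4.202 3.931 2.25
v 3.774 3.386 3.064
v 4.071 2.689 2.56
v 3.542 2.578 2.716
v 3.358 3.008 3.028
v 4.214 3.188 2.776
v 2.989 3.951 1.82
v 3.286 3.254 1.316
v 3.702 3.632 1.352
v 3.518 4.062 1.664
v 2.667 3.599 2.117
v 2.964 2.902 1.613
v 2.858 2.709 2.13
v 2.674 3.14 2.442
v 2.846 3.452 1.604
v -0.107 1.389 2.791
v 0.241 1.165 2.494
v 1.007 1.851 3.749
v 0.192 1.494 2.392
v 0.003 1.775 2.477
v -0.238 1.875 2.709
v -0.417 1.748 2.979
v -0.452 1.453 3.162
v -0.325 1.128 3.171
v -0.097 0.925 3.003
v 0.127 0.94 2.735
f 2 4 1
f 5 2 1
f 1 4 3
f 3 5 1
f 2 8 4
f 6 2 5
f 6 8 2
f 4 8 3
f 7 5 3
f 3 8 7
f 7 6 5
f 8 6 7
f 9 46 25
f 46 20 49
f 25 49 14
f 46 49 25
f 9 25 21
f 25 14 26
f 21 26 10
f 25 26 21
f 9 21 30
f 21 10 31
f 30 31 16
f 21 31 30
f 9 30 42
f 30 16 45
f 42 45 19
f 30 45 42
f 9 42 46
f 42 19 50
f 46 50 20
f 42 50 46
f 10 26 37
f 26 14 40
f 37 40 18
f 26 40 37
f 14 49 27
f 49 20 48
f 27 48 13
f 49 48 27
f 20 50 47
f 50 19 43
f 47 43 11
f 50 43 47
f 19 45 44
f 45 16 32
f 44 32 15
f 45 32 44
f 16 31 36
f 31 10 33
f 36 33 17
f 31 33 36
f 12 38 24
f 38 18 39
f 24 39 13
f 38 39 24
f 12 24 22
f 24 13 23
f 22 23 11
f 24 23 22
f 12 22 29
f 22 11 28
f 29 28 15
f 22 28 29
f 12 29 34
f 29 15 35
f 34 35 17
f 29 35 34
f 12 34 38
f 34 17 41
f 38 41 18
f 34 41 38
f 13 39 27
f 39 18 40
f 27 40 14
f 39 40 27
f 11 23 47
f 23 13 48
f 47 48 20
f 23 48 47
f 15 28 44
f 28 11 43
f 44 43 19
f 28 43 44
f 17 35 36
f 35 15 32
f 36 32 16
f 35 32 36
f 18 41 37
f 41 17 33
f 37 33 10
f 41 33 37
f 52 51 54
f 52 54 53
f 54 51 55
f 54 55 53
f 55 51 56
f 55 56 53
f 56 51 57
f 56 57 53
f 57 51 58
f 57 58 53
f 58 51 59
f 58 59 53
f 59 51 60
f 59 60 53
f 60 51 61
f 60 61 53
f 61 51 52
f 61 52 53



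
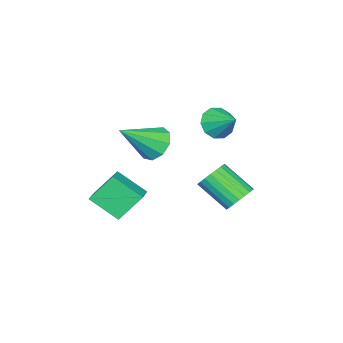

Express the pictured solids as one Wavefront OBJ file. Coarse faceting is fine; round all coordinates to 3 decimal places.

v -0.86 -2.365 -2.705
v -0.675 -3.707 -1.764
v -1.61 -1.624 -1.502
v -1.425 -2.967 -0.56
v 0.165 -1.953 -2.32
v 0.35 -3.296 -1.378
v -0.585 -1.213 -1.116
v -0.4 -2.555 -0.175
v -1.635 2.8 -0.494
v -1.301 3.208 0.067
v -1.351 1.808 1.115
v -1.685 1.4 0.554
v -1.612 3.261 0.122
v -1.662 1.861 1.171
v -1.927 3.234 0.071
v -1.977 1.834 1.12
v -2.191 3.132 -0.078
v -2.241 1.732 0.971
v -2.36 2.972 -0.299
v -2.409 1.572 0.75
v -2.403 2.783 -0.553
v -2.452 1.383 0.495
v -2.313 2.597 -0.798
v -2.363 1.197 0.251
v -2.106 2.446 -0.99
v -2.156 1.046 0.059
v -1.818 2.356 -1.096
v -1.867 0.956 -0.047
v -1.498 2.343 -1.098
v -1.548 0.943 -0.05
v -1.202 2.409 -0.996
v -1.251 1.009 0.052
v -0.98 2.542 -0.807
v -1.03 1.142 0.241
v -0.872 2.721 -0.564
v -0.922 1.321 0.485
v -0.896 2.913 -0.309
v -0.946 1.513 0.74
v -1.048 3.085 -0.086
v -1.098 1.685 0.963
v -1.178 -0.944 1.933
v -0.714 -1.247 1.211
v 0.178 -1.856 3.187
v -0.498 -0.69 1.383
v -0.6 -0.251 1.813
v -0.972 -0.136 2.298
v -1.441 -0.399 2.613
v -1.786 -0.917 2.609
v -1.847 -1.448 2.289
v -1.594 -1.742 1.802
v -1.147 -1.663 1.376
v -2.828 1.061 2.926
v -2.042 0.896 2.715
v -2.392 2.159 3.694
v -2.235 1.218 2.366
v -2.655 1.479 2.23
v -3.141 1.581 2.36
v -3.507 1.483 2.706
v -3.614 1.225 3.136
v -3.42 0.903 3.485
v -3 0.642 3.621
v -2.514 0.541 3.491
v -2.148 0.638 3.145
f 2 4 1
f 5 2 1
f 1 4 3
f 3 5 1
f 2 8 4
f 6 2 5
f 6 8 2
f 4 8 3
f 7 5 3
f 3 8 7
f 7 6 5
f 8 6 7
f 10 9 13
f 10 13 11
f 11 13 14
f 11 14 12
f 13 9 15
f 13 15 14
f 14 15 16
f 14 16 12
f 15 9 17
f 15 17 16
f 16 17 18
f 16 18 12
f 17 9 19
f 17 19 18
f 18 19 20
f 18 20 12
f 19 9 21
f 19 21 20
f 20 21 22
f 20 22 12
f 21 9 23
f 21 23 22
f 22 23 24
f 22 24 12
f 23 9 25
f 23 25 24
f 24 25 26
f 24 26 12
f 25 9 27
f 25 27 26
f 26 27 28
f 26 28 12
f 27 9 29
f 27 29 28
f 28 29 30
f 28 30 12
f 29 9 31
f 29 31 30
f 30 31 32
f 30 32 12
f 31 9 33
f 31 33 32
f 32 33 34
f 32 34 12
f 33 9 35
f 33 35 34
f 34 35 36
f 34 36 12
f 35 9 37
f 35 37 36
f 36 37 38
f 36 38 12
f 37 9 39
f 37 39 38
f 38 39 40
f 38 40 12
f 39 9 10
f 39 10 40
f 40 10 11
f 40 11 12
f 42 41 44
f 42 44 43
f 44 41 45
f 44 45 43
f 45 41 46
f 45 46 43
f 46 41 47
f 46 47 43
f 47 41 48
f 47 48 43
f 48 41 49
f 48 49 43
f 49 41 50
f 49 50 43
f 50 41 51
f 50 51 43
f 51 41 42
f 51 42 43
f 53 52 55
f 53 55 54
f 55 52 56
f 55 56 54
f 56 52 57
f 56 57 54
f 57 52 58
f 57 58 54
f 58 52 59
f 58 59 54
f 59 52 60
f 59 60 54
f 60 52 61
f 60 61 54
f 61 52 62
f 61 62 54
f 62 52 63
f 62 63 54
f 63 52 53
f 63 53 54



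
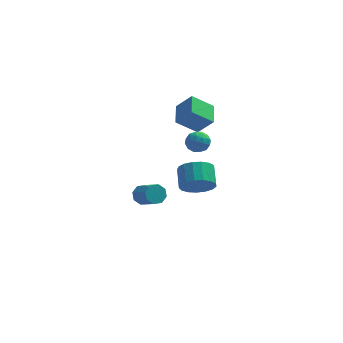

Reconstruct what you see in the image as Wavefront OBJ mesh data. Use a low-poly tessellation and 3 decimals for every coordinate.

v 2.734 -1.621 3.777
v 3.362 -1.576 3.511
v 2.818 -2.724 3.789
v 3.446 -2.679 3.523
v 3.33 -2.469 4.163
v 3.279 -1.788 4.156
v 2.901 -2.512 3.144
v 2.85 -1.831 3.137
v 3.466 -2.127 3.12
v 3.73 -2.101 3.749
v 2.45 -2.199 3.551
v 2.714 -2.173 4.18
v 3.041 -1.502 3.643
v 3.139 -2.798 3.657
v 3.071 -2.675 4.033
v 3.44 -2.649 3.876
v 2.992 -1.626 4.022
v 3.361 -1.6 3.866
v 3.342 -2.125 4.249
v 2.819 -2.7 3.434
v 3.188 -2.674 3.278
v 2.74 -1.651 3.424
v 3.109 -1.625 3.267
v 2.838 -2.175 3.051
v 3.471 -1.799 3.257
v 3.52 -2.447 3.264
v 3.2 -2.349 3.041
v 3.17 -1.949 3.037
v 3.627 -1.784 3.627
v 3.675 -2.432 3.634
v 3.608 -2.309 4.01
v 3.577 -1.908 4.006
v 3.687 -2.108 3.397
v 2.505 -1.868 3.666
v 2.553 -2.516 3.673
v 2.603 -2.392 3.294
v 2.572 -1.991 3.29
v 2.66 -1.853 4.036
v 2.709 -2.501 4.043
v 3.01 -2.351 4.263
v 2.98 -1.951 4.259
v 2.493 -2.192 3.903
v 1.826 2.28 2.123
v 2.663 2.031 3.099
v 1.804 3.622 2.483
v 2.642 3.374 3.459
v 2.978 2.546 1.201
v 3.816 2.298 2.177
v 2.957 3.889 1.561
v 3.794 3.64 2.537
v 0.403 -3.381 0.485
v 0.916 -3.219 0.197
v 1.61 -4.117 0.927
v 1.097 -4.279 1.215
v 0.839 -2.965 0.581
v 1.533 -3.864 1.312
v 0.507 -2.955 0.909
v 1.201 -3.854 1.64
v 0.114 -3.194 0.989
v 0.808 -4.093 1.719
v -0.11 -3.543 0.773
v 0.584 -4.441 1.503
v -0.033 -3.796 0.388
v 0.661 -4.695 1.119
v 0.299 -3.806 0.06
v 0.993 -4.705 0.791
v 0.692 -3.567 -0.019
v 1.386 -4.466 0.711
v 3.025 1.52 -2.384
v 3.335 1.06 -1.552
v 3.204 2.18 -0.884
v 2.895 2.64 -1.716
v 3.739 1.225 -1.749
v 3.608 2.344 -1.081
v 3.979 1.457 -2.091
v 3.849 2.576 -1.423
v 4.001 1.704 -2.5
v 3.871 2.823 -1.833
v 3.8 1.908 -2.883
v 3.669 3.028 -2.216
v 3.421 2.024 -3.152
v 3.29 3.144 -2.484
v 2.951 2.025 -3.244
v 2.821 3.144 -2.576
v 2.499 1.91 -3.14
v 2.368 3.029 -2.472
v 2.167 1.705 -2.862
v 2.036 2.825 -2.194
v 2.031 1.458 -2.475
v 1.901 2.578 -1.807
v 2.124 1.226 -2.067
v 1.993 2.345 -1.399
v 2.423 1.061 -1.731
v 2.292 2.18 -1.064
v 2.86 1.001 -1.545
v 2.729 2.12 -0.878
f 1 38 17
f 38 12 41
f 17 41 6
f 38 41 17
f 1 17 13
f 17 6 18
f 13 18 2
f 17 18 13
f 1 13 22
f 13 2 23
f 22 23 8
f 13 23 22
f 1 22 34
f 22 8 37
f 34 37 11
f 22 37 34
f 1 34 38
f 34 11 42
f 38 42 12
f 34 42 38
f 2 18 29
f 18 6 32
f 29 32 10
f 18 32 29
f 6 41 19
f 41 12 40
f 19 40 5
f 41 40 19
f 12 42 39
f 42 11 35
f 39 35 3
f 42 35 39
f 11 37 36
f 37 8 24
f 36 24 7
f 37 24 36
f 8 23 28
f 23 2 25
f 28 25 9
f 23 25 28
f 4 30 16
f 30 10 31
f 16 31 5
f 30 31 16
f 4 16 14
f 16 5 15
f 14 15 3
f 16 15 14
f 4 14 21
f 14 3 20
f 21 20 7
f 14 20 21
f 4 21 26
f 21 7 27
f 26 27 9
f 21 27 26
f 4 26 30
f 26 9 33
f 30 33 10
f 26 33 30
f 5 31 19
f 31 10 32
f 19 32 6
f 31 32 19
f 3 15 39
f 15 5 40
f 39 40 12
f 15 40 39
f 7 20 36
f 20 3 35
f 36 35 11
f 20 35 36
f 9 27 28
f 27 7 24
f 28 24 8
f 27 24 28
f 10 33 29
f 33 9 25
f 29 25 2
f 33 25 29
f 44 46 43
f 47 44 43
f 43 46 45
f 45 47 43
f 44 50 46
f 48 44 47
f 48 50 44
f 46 50 45
f 49 47 45
f 45 50 49
f 49 48 47
f 50 48 49
f 52 51 55
f 52 55 53
f 53 55 56
f 53 56 54
f 55 51 57
f 55 57 56
f 56 57 58
f 56 58 54
f 57 51 59
f 57 59 58
f 58 59 60
f 58 60 54
f 59 51 61
f 59 61 60
f 60 61 62
f 60 62 54
f 61 51 63
f 61 63 62
f 62 63 64
f 62 64 54
f 63 51 65
f 63 65 64
f 64 65 66
f 64 66 54
f 65 51 67
f 65 67 66
f 66 67 68
f 66 68 54
f 67 51 52
f 67 52 68
f 68 52 53
f 68 53 54
f 70 69 73
f 70 73 71
f 71 73 74
f 71 74 72
f 73 69 75
f 73 75 74
f 74 75 76
f 74 76 72
f 75 69 77
f 75 77 76
f 76 77 78
f 76 78 72
f 77 69 79
f 77 79 78
f 78 79 80
f 78 80 72
f 79 69 81
f 79 81 80
f 80 81 82
f 80 82 72
f 81 69 83
f 81 83 82
f 82 83 84
f 82 84 72
f 83 69 85
f 83 85 84
f 84 85 86
f 84 86 72
f 85 69 87
f 85 87 86
f 86 87 88
f 86 88 72
f 87 69 89
f 87 89 88
f 88 89 90
f 88 90 72
f 89 69 91
f 89 91 90
f 90 91 92
f 90 92 72
f 91 69 93
f 91 93 92
f 92 93 94
f 92 94 72
f 93 69 95
f 93 95 94
f 94 95 96
f 94 96 72
f 95 69 70
f 95 70 96
f 96 70 71
f 96 71 72



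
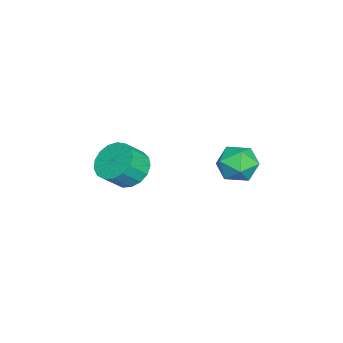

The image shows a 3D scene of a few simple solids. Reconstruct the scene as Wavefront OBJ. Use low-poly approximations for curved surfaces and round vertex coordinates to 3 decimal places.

v -2.713 2.803 -3.758
v -2.265 2.544 -2.991
v -3.935 2.076 -3.289
v -3.487 1.817 -2.522
v -3.713 2.705 -2.648
v -2.958 3.154 -2.937
v -3.242 1.466 -3.343
v -2.487 1.915 -3.632
v -2.592 1.717 -2.734
v -2.883 2.483 -2.305
v -3.317 2.137 -3.975
v -3.608 2.903 -3.546
v -3.21 -1.792 -4.087
v -2.819 -2.319 -4.732
v -2.259 -2.875 -3.938
v -2.65 -2.348 -3.293
v -2.542 -1.979 -4.69
v -1.981 -2.535 -3.896
v -2.417 -1.597 -4.511
v -1.857 -2.153 -3.716
v -2.475 -1.259 -4.234
v -1.914 -1.816 -3.44
v -2.7 -1.044 -3.923
v -2.14 -1.6 -3.129
v -3.043 -1 -3.65
v -2.482 -1.556 -2.856
v -3.424 -1.137 -3.477
v -2.863 -1.693 -2.683
v -3.756 -1.424 -3.444
v -3.195 -1.98 -2.65
v -3.963 -1.796 -3.558
v -3.402 -2.352 -2.764
v -3.998 -2.166 -3.793
v -3.437 -2.723 -2.999
v -3.852 -2.451 -4.096
v -3.291 -3.007 -3.302
v -3.559 -2.585 -4.396
v -2.998 -3.141 -3.602
v -3.186 -2.537 -4.626
v -2.626 -3.093 -3.832
f 1 12 6
f 1 6 2
f 1 2 8
f 1 8 11
f 1 11 12
f 2 6 10
f 6 12 5
f 12 11 3
f 11 8 7
f 8 2 9
f 4 10 5
f 4 5 3
f 4 3 7
f 4 7 9
f 4 9 10
f 5 10 6
f 3 5 12
f 7 3 11
f 9 7 8
f 10 9 2
f 14 13 17
f 14 17 15
f 15 17 18
f 15 18 16
f 17 13 19
f 17 19 18
f 18 19 20
f 18 20 16
f 19 13 21
f 19 21 20
f 20 21 22
f 20 22 16
f 21 13 23
f 21 23 22
f 22 23 24
f 22 24 16
f 23 13 25
f 23 25 24
f 24 25 26
f 24 26 16
f 25 13 27
f 25 27 26
f 26 27 28
f 26 28 16
f 27 13 29
f 27 29 28
f 28 29 30
f 28 30 16
f 29 13 31
f 29 31 30
f 30 31 32
f 30 32 16
f 31 13 33
f 31 33 32
f 32 33 34
f 32 34 16
f 33 13 35
f 33 35 34
f 34 35 36
f 34 36 16
f 35 13 37
f 35 37 36
f 36 37 38
f 36 38 16
f 37 13 39
f 37 39 38
f 38 39 40
f 38 40 16
f 39 13 14
f 39 14 40
f 40 14 15
f 40 15 16



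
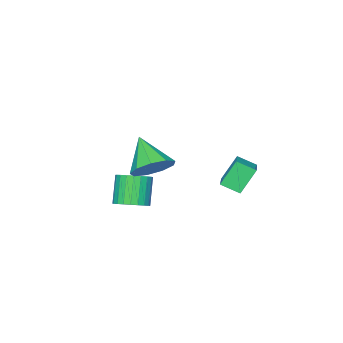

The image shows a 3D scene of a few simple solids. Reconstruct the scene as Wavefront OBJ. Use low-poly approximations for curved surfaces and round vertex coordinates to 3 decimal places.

v -1.657 -1.028 -1.935
v -2.503 -0.819 -0.641
v -2.172 -0.216 -2.403
v -3.019 -0.007 -1.11
v -0.301 0.227 -1.25
v -1.148 0.436 0.043
v -0.817 1.039 -1.719
v -1.663 1.248 -0.425
v 2.438 -2.858 -2.81
v 3.199 -3.241 -2.587
v 2.502 -3.784 -1.146
v 1.742 -3.402 -1.37
v 3.238 -2.928 -2.45
v 2.541 -3.472 -1.009
v 3.156 -2.605 -2.368
v 2.459 -3.148 -0.927
v 2.964 -2.321 -2.353
v 2.267 -2.864 -0.913
v 2.693 -2.118 -2.408
v 1.996 -2.661 -0.968
v 2.382 -2.028 -2.524
v 1.685 -2.571 -1.084
v 2.081 -2.065 -2.684
v 1.384 -2.608 -1.244
v 1.833 -2.222 -2.863
v 1.136 -2.765 -1.422
v 1.678 -2.476 -3.034
v 0.981 -3.019 -1.593
v 1.639 -2.788 -3.171
v 0.942 -3.332 -1.73
v 1.721 -3.112 -3.253
v 1.024 -3.655 -1.812
v 1.913 -3.396 -3.267
v 1.216 -3.939 -1.827
v 2.184 -3.599 -3.212
v 1.487 -4.142 -1.772
v 2.495 -3.689 -3.096
v 1.798 -4.232 -1.656
v 2.796 -3.652 -2.936
v 2.099 -4.195 -1.496
v 3.044 -3.495 -2.758
v 2.347 -4.038 -1.317
v 3.727 0.002 1.321
v 4.323 0.506 2.068
v 3.273 -1.382 2.619
v 3.628 0.754 2.09
v 2.979 0.651 1.752
v 2.68 0.244 1.213
v 2.871 -0.277 0.725
v 3.463 -0.667 0.516
v 4.178 -0.744 0.684
v 4.682 -0.472 1.15
v 4.74 0.021 1.697
f 2 4 1
f 5 2 1
f 1 4 3
f 3 5 1
f 2 8 4
f 6 2 5
f 6 8 2
f 4 8 3
f 7 5 3
f 3 8 7
f 7 6 5
f 8 6 7
f 10 9 13
f 10 13 11
f 11 13 14
f 11 14 12
f 13 9 15
f 13 15 14
f 14 15 16
f 14 16 12
f 15 9 17
f 15 17 16
f 16 17 18
f 16 18 12
f 17 9 19
f 17 19 18
f 18 19 20
f 18 20 12
f 19 9 21
f 19 21 20
f 20 21 22
f 20 22 12
f 21 9 23
f 21 23 22
f 22 23 24
f 22 24 12
f 23 9 25
f 23 25 24
f 24 25 26
f 24 26 12
f 25 9 27
f 25 27 26
f 26 27 28
f 26 28 12
f 27 9 29
f 27 29 28
f 28 29 30
f 28 30 12
f 29 9 31
f 29 31 30
f 30 31 32
f 30 32 12
f 31 9 33
f 31 33 32
f 32 33 34
f 32 34 12
f 33 9 35
f 33 35 34
f 34 35 36
f 34 36 12
f 35 9 37
f 35 37 36
f 36 37 38
f 36 38 12
f 37 9 39
f 37 39 38
f 38 39 40
f 38 40 12
f 39 9 41
f 39 41 40
f 40 41 42
f 40 42 12
f 41 9 10
f 41 10 42
f 42 10 11
f 42 11 12
f 44 43 46
f 44 46 45
f 46 43 47
f 46 47 45
f 47 43 48
f 47 48 45
f 48 43 49
f 48 49 45
f 49 43 50
f 49 50 45
f 50 43 51
f 50 51 45
f 51 43 52
f 51 52 45
f 52 43 53
f 52 53 45
f 53 43 44
f 53 44 45



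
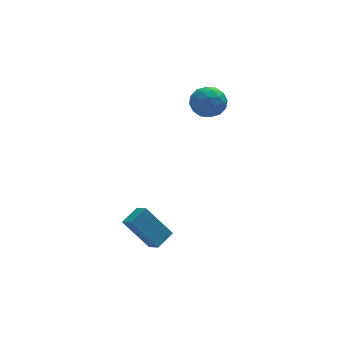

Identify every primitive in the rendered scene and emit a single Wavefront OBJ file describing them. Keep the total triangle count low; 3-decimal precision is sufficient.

v 3.39 1.948 2.477
v 3.85 1.408 1.774
v 2.59 0.632 2.966
v 3.05 0.092 2.263
v 3.568 0.444 3.04
v 4.063 1.258 2.738
v 2.377 0.782 2.002
v 2.872 1.596 1.7
v 3.224 0.687 1.48
v 3.96 0.478 2.122
v 2.48 1.562 2.618
v 3.216 1.353 3.26
v 3.69 1.794 2.083
v 2.75 0.246 2.657
v 3.055 0.453 3.114
v 3.325 0.136 2.701
v 3.815 1.705 2.649
v 4.086 1.388 2.236
v 3.92 0.821 2.98
v 2.354 0.652 2.504
v 2.625 0.335 2.091
v 3.115 1.904 2.039
v 3.385 1.587 1.626
v 2.52 1.219 1.76
v 3.592 1.053 1.497
v 3.122 0.279 1.784
v 2.727 0.685 1.631
v 3.017 1.163 1.453
v 4.025 0.93 1.874
v 3.555 0.156 2.161
v 3.86 0.363 2.618
v 4.15 0.841 2.441
v 3.657 0.506 1.701
v 2.885 1.884 2.579
v 2.415 1.11 2.866
v 2.29 1.199 2.299
v 2.58 1.677 2.122
v 3.318 1.761 2.956
v 2.848 0.987 3.243
v 3.423 0.877 3.287
v 3.713 1.355 3.109
v 2.783 1.534 3.039
v -1.762 -2.815 -2.77
v -0.863 -2.227 -2.358
v -2.019 -2.099 -3.231
v -1.12 -1.511 -2.82
v -0.6 -3.449 -4.4
v 0.299 -2.861 -3.989
v -0.857 -2.733 -4.862
v 0.042 -2.145 -4.45
f 1 38 17
f 38 12 41
f 17 41 6
f 38 41 17
f 1 17 13
f 17 6 18
f 13 18 2
f 17 18 13
f 1 13 22
f 13 2 23
f 22 23 8
f 13 23 22
f 1 22 34
f 22 8 37
f 34 37 11
f 22 37 34
f 1 34 38
f 34 11 42
f 38 42 12
f 34 42 38
f 2 18 29
f 18 6 32
f 29 32 10
f 18 32 29
f 6 41 19
f 41 12 40
f 19 40 5
f 41 40 19
f 12 42 39
f 42 11 35
f 39 35 3
f 42 35 39
f 11 37 36
f 37 8 24
f 36 24 7
f 37 24 36
f 8 23 28
f 23 2 25
f 28 25 9
f 23 25 28
f 4 30 16
f 30 10 31
f 16 31 5
f 30 31 16
f 4 16 14
f 16 5 15
f 14 15 3
f 16 15 14
f 4 14 21
f 14 3 20
f 21 20 7
f 14 20 21
f 4 21 26
f 21 7 27
f 26 27 9
f 21 27 26
f 4 26 30
f 26 9 33
f 30 33 10
f 26 33 30
f 5 31 19
f 31 10 32
f 19 32 6
f 31 32 19
f 3 15 39
f 15 5 40
f 39 40 12
f 15 40 39
f 7 20 36
f 20 3 35
f 36 35 11
f 20 35 36
f 9 27 28
f 27 7 24
f 28 24 8
f 27 24 28
f 10 33 29
f 33 9 25
f 29 25 2
f 33 25 29
f 44 46 43
f 47 44 43
f 43 46 45
f 45 47 43
f 44 50 46
f 48 44 47
f 48 50 44
f 46 50 45
f 49 47 45
f 45 50 49
f 49 48 47
f 50 48 49



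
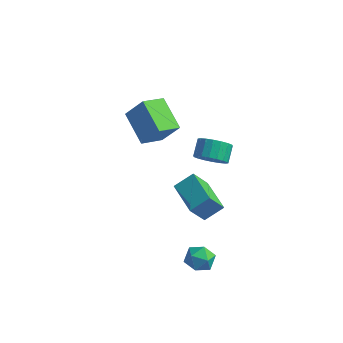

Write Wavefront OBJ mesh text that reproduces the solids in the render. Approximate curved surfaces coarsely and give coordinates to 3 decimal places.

v 2.88 -0.732 -3.333
v 2.36 -1.546 -1.814
v 1.319 0.628 -3.139
v 0.798 -0.186 -1.621
v 3.682 0.086 -2.619
v 3.161 -0.728 -1.101
v 2.12 1.446 -2.426
v 1.6 0.632 -0.907
v -2.35 0.417 3.155
v -1.383 0.625 4.512
v -1.708 1.704 2.5
v -0.74 1.911 3.857
v -0.84 -0.791 2.263
v 0.128 -0.584 3.62
v -0.197 0.495 1.608
v 0.77 0.703 2.965
v 3.596 -2.44 -3.741
v 4.435 -2.828 -3.681
v 2.985 -3.792 -3.939
v 3.824 -4.18 -3.879
v 3.436 -3.798 -3.131
v 3.814 -2.962 -3.008
v 3.606 -3.658 -4.612
v 3.984 -2.822 -4.489
v 4.44 -3.58 -4.22
v 4.336 -3.667 -3.305
v 3.084 -2.953 -4.315
v 2.98 -3.04 -3.4
v 2.509 0.904 0.559
v 3.477 0.948 0.703
v 3.339 1.879 1.346
v 2.371 1.836 1.201
v 3.422 1.188 0.343
v 3.284 2.119 0.986
v 3.186 1.372 0.026
v 3.048 2.303 0.669
v 2.816 1.464 -0.186
v 2.678 2.395 0.457
v 2.385 1.444 -0.25
v 2.247 2.375 0.393
v 1.978 1.318 -0.154
v 1.84 2.249 0.489
v 1.677 1.11 0.083
v 1.539 2.041 0.726
v 1.541 0.861 0.414
v 1.403 1.792 1.057
v 1.596 0.621 0.774
v 1.458 1.552 1.417
v 1.832 0.437 1.091
v 1.694 1.368 1.734
v 2.202 0.345 1.303
v 2.064 1.276 1.946
v 2.633 0.365 1.367
v 2.495 1.296 2.01
v 3.04 0.491 1.271
v 2.902 1.422 1.914
v 3.341 0.699 1.034
v 3.203 1.63 1.677
v -1.923 3.488 -1.051
v -1.14 3.931 -1.192
v -1.897 4.032 0.791
v -1.698 4.333 -1.303
v -2.387 4.241 -1.266
v -2.804 3.707 -1.103
v -2.705 3.046 -0.909
v -2.147 2.643 -0.798
v -1.458 2.736 -0.835
v -1.041 3.27 -0.998
f 2 4 1
f 5 2 1
f 1 4 3
f 3 5 1
f 2 8 4
f 6 2 5
f 6 8 2
f 4 8 3
f 7 5 3
f 3 8 7
f 7 6 5
f 8 6 7
f 10 12 9
f 13 10 9
f 9 12 11
f 11 13 9
f 10 16 12
f 14 10 13
f 14 16 10
f 12 16 11
f 15 13 11
f 11 16 15
f 15 14 13
f 16 14 15
f 17 28 22
f 17 22 18
f 17 18 24
f 17 24 27
f 17 27 28
f 18 22 26
f 22 28 21
f 28 27 19
f 27 24 23
f 24 18 25
f 20 26 21
f 20 21 19
f 20 19 23
f 20 23 25
f 20 25 26
f 21 26 22
f 19 21 28
f 23 19 27
f 25 23 24
f 26 25 18
f 30 29 33
f 30 33 31
f 31 33 34
f 31 34 32
f 33 29 35
f 33 35 34
f 34 35 36
f 34 36 32
f 35 29 37
f 35 37 36
f 36 37 38
f 36 38 32
f 37 29 39
f 37 39 38
f 38 39 40
f 38 40 32
f 39 29 41
f 39 41 40
f 40 41 42
f 40 42 32
f 41 29 43
f 41 43 42
f 42 43 44
f 42 44 32
f 43 29 45
f 43 45 44
f 44 45 46
f 44 46 32
f 45 29 47
f 45 47 46
f 46 47 48
f 46 48 32
f 47 29 49
f 47 49 48
f 48 49 50
f 48 50 32
f 49 29 51
f 49 51 50
f 50 51 52
f 50 52 32
f 51 29 53
f 51 53 52
f 52 53 54
f 52 54 32
f 53 29 55
f 53 55 54
f 54 55 56
f 54 56 32
f 55 29 57
f 55 57 56
f 56 57 58
f 56 58 32
f 57 29 30
f 57 30 58
f 58 30 31
f 58 31 32
f 60 59 62
f 60 62 61
f 62 59 63
f 62 63 61
f 63 59 64
f 63 64 61
f 64 59 65
f 64 65 61
f 65 59 66
f 65 66 61
f 66 59 67
f 66 67 61
f 67 59 68
f 67 68 61
f 68 59 60
f 68 60 61



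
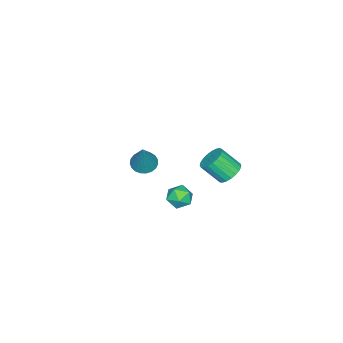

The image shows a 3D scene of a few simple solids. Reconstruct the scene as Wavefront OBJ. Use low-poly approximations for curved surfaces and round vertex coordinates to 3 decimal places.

v -2.793 -3.746 -3.995
v -2.336 -3.349 -4.305
v -1.967 -3.314 -2.225
v -2.546 -3.167 -4.252
v -2.798 -3.085 -4.154
v -3.05 -3.117 -4.028
v -3.257 -3.258 -3.897
v -3.384 -3.483 -3.783
v -3.409 -3.754 -3.705
v -3.327 -4.023 -3.677
v -3.153 -4.245 -3.705
v -2.917 -4.38 -3.782
v -2.66 -4.406 -3.896
v -2.425 -4.317 -4.027
v -2.255 -4.13 -4.153
v -2.177 -3.876 -4.251
v -2.206 -3.6 -4.305
v 0.618 2.727 0.618
v 0.952 3.2 0.955
v 1.216 2.386 1.838
v 0.882 1.913 1.502
v 0.694 3.228 1.057
v 0.959 2.414 1.94
v 0.424 3.169 1.083
v 0.688 2.354 1.967
v 0.186 3.033 1.029
v 0.45 2.219 1.913
v 0.024 2.844 0.904
v 0.288 2.03 1.788
v -0.036 2.636 0.73
v 0.228 1.822 1.613
v 0.017 2.443 0.536
v 0.281 1.629 1.419
v 0.174 2.299 0.356
v 0.438 1.485 1.24
v 0.408 2.229 0.222
v 0.672 1.415 1.105
v 0.678 2.246 0.156
v 0.942 1.431 1.04
v 0.938 2.345 0.171
v 1.202 1.531 1.054
v 1.143 2.511 0.262
v 1.407 1.697 1.145
v 1.256 2.714 0.415
v 1.52 1.9 1.299
v 1.26 2.919 0.604
v 1.524 2.105 1.487
v 1.152 3.091 0.794
v 1.416 2.277 1.678
v 1.566 1.386 -0.732
v 2.012 1.462 -0.233
v 2.168 0.578 -1.147
v 2.614 0.654 -0.648
v 2 0.41 -0.517
v 1.629 0.909 -0.26
v 2.551 1.131 -1.12
v 2.18 1.63 -0.863
v 2.621 1.304 -0.473
v 2.28 0.859 -0.101
v 1.9 1.181 -1.279
v 1.559 0.736 -0.907
f 2 1 4
f 2 4 3
f 4 1 5
f 4 5 3
f 5 1 6
f 5 6 3
f 6 1 7
f 6 7 3
f 7 1 8
f 7 8 3
f 8 1 9
f 8 9 3
f 9 1 10
f 9 10 3
f 10 1 11
f 10 11 3
f 11 1 12
f 11 12 3
f 12 1 13
f 12 13 3
f 13 1 14
f 13 14 3
f 14 1 15
f 14 15 3
f 15 1 16
f 15 16 3
f 16 1 17
f 16 17 3
f 17 1 2
f 17 2 3
f 19 18 22
f 19 22 20
f 20 22 23
f 20 23 21
f 22 18 24
f 22 24 23
f 23 24 25
f 23 25 21
f 24 18 26
f 24 26 25
f 25 26 27
f 25 27 21
f 26 18 28
f 26 28 27
f 27 28 29
f 27 29 21
f 28 18 30
f 28 30 29
f 29 30 31
f 29 31 21
f 30 18 32
f 30 32 31
f 31 32 33
f 31 33 21
f 32 18 34
f 32 34 33
f 33 34 35
f 33 35 21
f 34 18 36
f 34 36 35
f 35 36 37
f 35 37 21
f 36 18 38
f 36 38 37
f 37 38 39
f 37 39 21
f 38 18 40
f 38 40 39
f 39 40 41
f 39 41 21
f 40 18 42
f 40 42 41
f 41 42 43
f 41 43 21
f 42 18 44
f 42 44 43
f 43 44 45
f 43 45 21
f 44 18 46
f 44 46 45
f 45 46 47
f 45 47 21
f 46 18 48
f 46 48 47
f 47 48 49
f 47 49 21
f 48 18 19
f 48 19 49
f 49 19 20
f 49 20 21
f 50 61 55
f 50 55 51
f 50 51 57
f 50 57 60
f 50 60 61
f 51 55 59
f 55 61 54
f 61 60 52
f 60 57 56
f 57 51 58
f 53 59 54
f 53 54 52
f 53 52 56
f 53 56 58
f 53 58 59
f 54 59 55
f 52 54 61
f 56 52 60
f 58 56 57
f 59 58 51



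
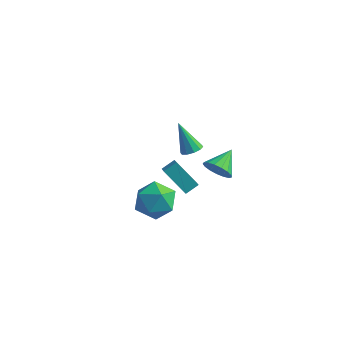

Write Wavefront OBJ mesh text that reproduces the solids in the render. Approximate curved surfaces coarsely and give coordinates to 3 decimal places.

v 0.758 1.572 -2.859
v 1.225 0.928 -2.339
v -0.64 1.63 -1.529
v -0.173 0.987 -1.01
v 1.193 2.233 -2.43
v 1.66 1.59 -1.911
v -0.205 2.292 -1.101
v 0.262 1.648 -0.581
v 0.615 -3.257 1.232
v 1.486 -2.379 1.042
v 2.054 -4.681 1.238
v 2.925 -3.803 1.048
v 2.321 -3.858 2.142
v 1.432 -2.978 2.139
v 2.108 -4.082 0.141
v 1.219 -3.202 0.138
v 2.408 -2.888 0.367
v 2.54 -2.75 1.604
v 1 -4.31 0.676
v 1.132 -4.172 1.913
v 2.318 -0.501 3.161
v 2.829 -0.203 3.405
v 1.382 -0.259 4.819
v 2.598 0.07 3.235
v 2.26 0.124 3.036
v 1.944 -0.061 2.885
v 1.772 -0.413 2.839
v 1.807 -0.8 2.916
v 2.038 -1.072 3.086
v 2.376 -1.126 3.285
v 2.692 -0.942 3.436
v 2.865 -0.589 3.482
v 2.187 2.805 -1.374
v 2.775 3.067 -2.031
v 2.333 4.255 -0.666
v 2.382 3.184 -2.19
v 1.943 3.215 -2.161
v 1.561 3.152 -1.953
v 1.321 3.009 -1.612
v 1.28 2.82 -1.216
v 1.447 2.627 -0.857
v 1.783 2.476 -0.616
v 2.211 2.399 -0.549
v 2.634 2.416 -0.671
v 2.954 2.522 -0.954
v 3.099 2.693 -1.333
v 3.034 2.89 -1.722
f 2 4 1
f 5 2 1
f 1 4 3
f 3 5 1
f 2 8 4
f 6 2 5
f 6 8 2
f 4 8 3
f 7 5 3
f 3 8 7
f 7 6 5
f 8 6 7
f 9 20 14
f 9 14 10
f 9 10 16
f 9 16 19
f 9 19 20
f 10 14 18
f 14 20 13
f 20 19 11
f 19 16 15
f 16 10 17
f 12 18 13
f 12 13 11
f 12 11 15
f 12 15 17
f 12 17 18
f 13 18 14
f 11 13 20
f 15 11 19
f 17 15 16
f 18 17 10
f 22 21 24
f 22 24 23
f 24 21 25
f 24 25 23
f 25 21 26
f 25 26 23
f 26 21 27
f 26 27 23
f 27 21 28
f 27 28 23
f 28 21 29
f 28 29 23
f 29 21 30
f 29 30 23
f 30 21 31
f 30 31 23
f 31 21 32
f 31 32 23
f 32 21 22
f 32 22 23
f 34 33 36
f 34 36 35
f 36 33 37
f 36 37 35
f 37 33 38
f 37 38 35
f 38 33 39
f 38 39 35
f 39 33 40
f 39 40 35
f 40 33 41
f 40 41 35
f 41 33 42
f 41 42 35
f 42 33 43
f 42 43 35
f 43 33 44
f 43 44 35
f 44 33 45
f 44 45 35
f 45 33 46
f 45 46 35
f 46 33 47
f 46 47 35
f 47 33 34
f 47 34 35



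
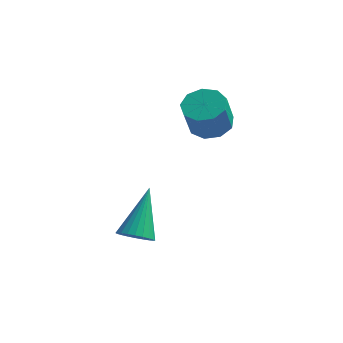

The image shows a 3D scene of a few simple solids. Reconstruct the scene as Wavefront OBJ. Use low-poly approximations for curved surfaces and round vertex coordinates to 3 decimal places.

v -3.138 -1.117 -2.92
v -2.564 -1.422 -2.66
v -3.022 0.377 -1.42
v -2.455 -1.249 -2.841
v -2.45 -1.056 -3.034
v -2.55 -0.872 -3.21
v -2.739 -0.725 -3.341
v -2.989 -0.638 -3.408
v -3.262 -0.624 -3.401
v -3.516 -0.685 -3.321
v -3.712 -0.812 -3.179
v -3.821 -0.985 -2.998
v -3.826 -1.178 -2.805
v -3.727 -1.362 -2.63
v -3.537 -1.509 -2.498
v -3.287 -1.596 -2.431
v -3.015 -1.61 -2.438
v -2.761 -1.549 -2.519
v -1.355 2.551 0.808
v -0.608 2.872 1.02
v -0.739 2.33 2.304
v -1.485 2.009 2.092
v -1.025 3.25 1.137
v -1.155 2.707 2.421
v -1.596 3.301 1.1
v -1.727 2.758 2.384
v -2.054 3.001 0.927
v -2.185 2.458 2.211
v -2.185 2.491 0.698
v -2.316 1.948 1.982
v -1.927 2.009 0.52
v -2.058 1.466 1.804
v -1.402 1.781 0.477
v -1.533 1.238 1.761
v -0.854 1.913 0.589
v -0.985 1.37 1.873
v -0.54 2.344 0.804
v -0.671 1.802 2.087
f 2 1 4
f 2 4 3
f 4 1 5
f 4 5 3
f 5 1 6
f 5 6 3
f 6 1 7
f 6 7 3
f 7 1 8
f 7 8 3
f 8 1 9
f 8 9 3
f 9 1 10
f 9 10 3
f 10 1 11
f 10 11 3
f 11 1 12
f 11 12 3
f 12 1 13
f 12 13 3
f 13 1 14
f 13 14 3
f 14 1 15
f 14 15 3
f 15 1 16
f 15 16 3
f 16 1 17
f 16 17 3
f 17 1 18
f 17 18 3
f 18 1 2
f 18 2 3
f 20 19 23
f 20 23 21
f 21 23 24
f 21 24 22
f 23 19 25
f 23 25 24
f 24 25 26
f 24 26 22
f 25 19 27
f 25 27 26
f 26 27 28
f 26 28 22
f 27 19 29
f 27 29 28
f 28 29 30
f 28 30 22
f 29 19 31
f 29 31 30
f 30 31 32
f 30 32 22
f 31 19 33
f 31 33 32
f 32 33 34
f 32 34 22
f 33 19 35
f 33 35 34
f 34 35 36
f 34 36 22
f 35 19 37
f 35 37 36
f 36 37 38
f 36 38 22
f 37 19 20
f 37 20 38
f 38 20 21
f 38 21 22



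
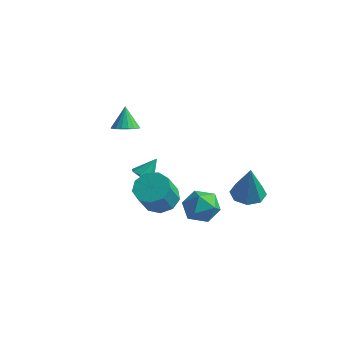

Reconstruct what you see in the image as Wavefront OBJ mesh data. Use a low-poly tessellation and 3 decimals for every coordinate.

v -4.173 0.13 -2.813
v -3.532 0.192 -3.088
v -3.807 0.91 -1.787
v -3.867 0.574 -3.26
v -4.38 0.696 -3.169
v -4.773 0.487 -2.87
v -4.814 0.068 -2.538
v -4.479 -0.314 -2.367
v -3.966 -0.436 -2.457
v -3.573 -0.226 -2.756
v -2.901 -2.999 3.101
v -2.407 -3.414 3.442
v -3.279 -2.481 4.279
v -2.241 -3.143 3.377
v -2.205 -2.844 3.256
v -2.307 -2.575 3.105
v -2.527 -2.39 2.953
v -2.821 -2.326 2.831
v -3.131 -2.395 2.762
v -3.396 -2.584 2.761
v -3.562 -2.855 2.826
v -3.598 -3.154 2.947
v -3.496 -3.423 3.098
v -3.276 -3.608 3.25
v -2.982 -3.672 3.372
v -2.672 -3.603 3.441
v -0.833 -2.895 -1.354
v -0.306 -2.171 -0.908
v -0.22 -3.102 0.5
v -0.747 -3.825 0.054
v -0.974 -2.073 -0.802
v -0.888 -3.003 0.606
v -1.577 -2.359 -0.955
v -1.491 -3.289 0.454
v -1.831 -2.896 -1.294
v -1.745 -3.826 0.114
v -1.619 -3.432 -1.661
v -1.533 -4.362 -0.253
v -1.038 -3.717 -1.885
v -0.952 -4.647 -0.477
v -0.362 -3.617 -1.86
v -0.276 -4.548 -0.452
v 0.094 -3.18 -1.599
v 0.18 -4.11 -0.191
v 0.116 -2.608 -1.223
v 0.202 -3.539 0.185
v -0.162 -0.91 -1.717
v 0.882 -0.624 -1.687
v 0.178 -2.016 -3.033
v 1.222 -1.73 -3.003
v 0.793 -2.301 -2.189
v 0.584 -1.617 -1.375
v 0.476 -1.023 -3.345
v 0.267 -0.339 -2.531
v 1.277 -0.694 -2.694
v 1.473 -1.484 -1.979
v -0.413 -1.156 -2.741
v -0.217 -1.946 -2.026
v 2.661 -0.32 -1.06
v 3.545 -0.535 -1.258
v 3.039 -0.72 1.06
v 3.458 0.157 -1.112
v 2.905 0.569 -0.936
v 2.209 0.46 -0.833
v 1.778 -0.106 -0.862
v 1.865 -0.797 -1.008
v 2.418 -1.209 -1.184
v 3.114 -1.1 -1.287
f 2 1 4
f 2 4 3
f 4 1 5
f 4 5 3
f 5 1 6
f 5 6 3
f 6 1 7
f 6 7 3
f 7 1 8
f 7 8 3
f 8 1 9
f 8 9 3
f 9 1 10
f 9 10 3
f 10 1 2
f 10 2 3
f 12 11 14
f 12 14 13
f 14 11 15
f 14 15 13
f 15 11 16
f 15 16 13
f 16 11 17
f 16 17 13
f 17 11 18
f 17 18 13
f 18 11 19
f 18 19 13
f 19 11 20
f 19 20 13
f 20 11 21
f 20 21 13
f 21 11 22
f 21 22 13
f 22 11 23
f 22 23 13
f 23 11 24
f 23 24 13
f 24 11 25
f 24 25 13
f 25 11 26
f 25 26 13
f 26 11 12
f 26 12 13
f 28 27 31
f 28 31 29
f 29 31 32
f 29 32 30
f 31 27 33
f 31 33 32
f 32 33 34
f 32 34 30
f 33 27 35
f 33 35 34
f 34 35 36
f 34 36 30
f 35 27 37
f 35 37 36
f 36 37 38
f 36 38 30
f 37 27 39
f 37 39 38
f 38 39 40
f 38 40 30
f 39 27 41
f 39 41 40
f 40 41 42
f 40 42 30
f 41 27 43
f 41 43 42
f 42 43 44
f 42 44 30
f 43 27 45
f 43 45 44
f 44 45 46
f 44 46 30
f 45 27 28
f 45 28 46
f 46 28 29
f 46 29 30
f 47 58 52
f 47 52 48
f 47 48 54
f 47 54 57
f 47 57 58
f 48 52 56
f 52 58 51
f 58 57 49
f 57 54 53
f 54 48 55
f 50 56 51
f 50 51 49
f 50 49 53
f 50 53 55
f 50 55 56
f 51 56 52
f 49 51 58
f 53 49 57
f 55 53 54
f 56 55 48
f 60 59 62
f 60 62 61
f 62 59 63
f 62 63 61
f 63 59 64
f 63 64 61
f 64 59 65
f 64 65 61
f 65 59 66
f 65 66 61
f 66 59 67
f 66 67 61
f 67 59 68
f 67 68 61
f 68 59 60
f 68 60 61



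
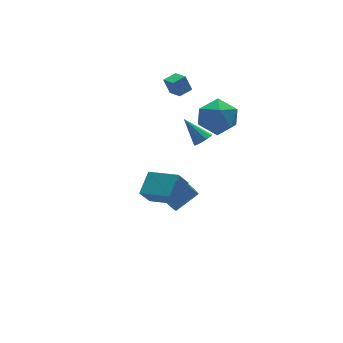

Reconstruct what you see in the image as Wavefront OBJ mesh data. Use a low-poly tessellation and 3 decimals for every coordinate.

v 1.375 1.027 4.247
v 2.047 1.101 3.219
v 0.053 -0.121 3.301
v 0.725 -0.047 2.273
v 1.149 -0.676 3.241
v 1.966 0.034 3.827
v 0.134 0.946 2.693
v 0.951 1.656 3.279
v 1.28 1.051 2.259
v 1.908 0.048 2.598
v 0.192 0.932 3.922
v 0.82 -0.071 4.261
v -1.324 1.434 -3.719
v -1.036 1.275 -4.16
v 0.312 1.228 -3.262
v 0.024 1.386 -2.821
v -1.024 1.56 -4.162
v 0.324 1.512 -3.265
v -1.093 1.81 -4.046
v 0.255 1.763 -3.149
v -1.223 1.96 -3.842
v 0.125 1.913 -2.945
v -1.381 1.969 -3.605
v -0.033 1.922 -2.708
v -1.523 1.834 -3.399
v -0.175 1.787 -2.501
v -1.612 1.592 -3.278
v -0.264 1.545 -2.38
v -1.624 1.308 -3.275
v -0.276 1.26 -2.378
v -1.555 1.057 -3.391
v -0.207 1.01 -2.494
v -1.425 0.907 -3.595
v -0.077 0.86 -2.698
v -1.267 0.898 -3.832
v 0.081 0.851 -2.935
v -1.125 1.033 -4.039
v 0.223 0.986 -3.141
v -0.436 -0.589 2.714
v -0.129 -0.866 3.121
v -0.964 0.489 3.846
v 0.092 -0.582 2.953
v 0.066 -0.301 2.674
v -0.195 -0.155 2.413
v -0.569 -0.212 2.293
v -0.881 -0.446 2.37
v -0.984 -0.746 2.608
v -0.831 -0.973 2.895
v -0.494 -1.02 3.098
v 0.234 3.083 3.485
v -0.003 3.39 4.417
v 0.168 4.035 3.154
v -0.068 4.342 4.087
v 1.048 3.198 3.653
v 0.812 3.505 4.586
v 0.983 4.15 3.323
v 0.746 4.457 4.255
v -4.051 -3.588 1.879
v -3.093 -2.775 2.583
v -4.962 -2.108 1.41
v -4.004 -1.295 2.114
v -3.436 -3.505 0.946
v -2.478 -2.692 1.65
v -4.347 -2.025 0.477
v -3.389 -1.212 1.181
f 1 12 6
f 1 6 2
f 1 2 8
f 1 8 11
f 1 11 12
f 2 6 10
f 6 12 5
f 12 11 3
f 11 8 7
f 8 2 9
f 4 10 5
f 4 5 3
f 4 3 7
f 4 7 9
f 4 9 10
f 5 10 6
f 3 5 12
f 7 3 11
f 9 7 8
f 10 9 2
f 14 13 17
f 14 17 15
f 15 17 18
f 15 18 16
f 17 13 19
f 17 19 18
f 18 19 20
f 18 20 16
f 19 13 21
f 19 21 20
f 20 21 22
f 20 22 16
f 21 13 23
f 21 23 22
f 22 23 24
f 22 24 16
f 23 13 25
f 23 25 24
f 24 25 26
f 24 26 16
f 25 13 27
f 25 27 26
f 26 27 28
f 26 28 16
f 27 13 29
f 27 29 28
f 28 29 30
f 28 30 16
f 29 13 31
f 29 31 30
f 30 31 32
f 30 32 16
f 31 13 33
f 31 33 32
f 32 33 34
f 32 34 16
f 33 13 35
f 33 35 34
f 34 35 36
f 34 36 16
f 35 13 37
f 35 37 36
f 36 37 38
f 36 38 16
f 37 13 14
f 37 14 38
f 38 14 15
f 38 15 16
f 40 39 42
f 40 42 41
f 42 39 43
f 42 43 41
f 43 39 44
f 43 44 41
f 44 39 45
f 44 45 41
f 45 39 46
f 45 46 41
f 46 39 47
f 46 47 41
f 47 39 48
f 47 48 41
f 48 39 49
f 48 49 41
f 49 39 40
f 49 40 41
f 51 53 50
f 54 51 50
f 50 53 52
f 52 54 50
f 51 57 53
f 55 51 54
f 55 57 51
f 53 57 52
f 56 54 52
f 52 57 56
f 56 55 54
f 57 55 56
f 59 61 58
f 62 59 58
f 58 61 60
f 60 62 58
f 59 65 61
f 63 59 62
f 63 65 59
f 61 65 60
f 64 62 60
f 60 65 64
f 64 63 62
f 65 63 64

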